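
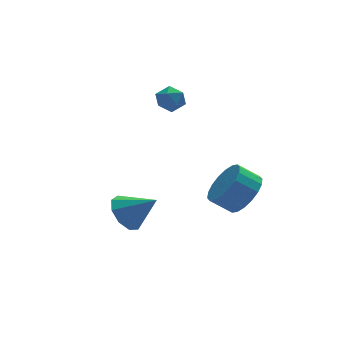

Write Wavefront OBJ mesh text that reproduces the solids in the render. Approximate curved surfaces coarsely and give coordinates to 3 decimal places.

v -2.549 -0.039 -2.488
v -2.189 -0.534 -3.24
v -1.451 -0.721 -1.512
v -1.877 0.049 -3.182
v -1.88 0.591 -2.8
v -2.196 0.839 -2.271
v -2.677 0.676 -1.844
v -3.098 0.178 -1.719
v -3.262 -0.42 -1.953
v -3.093 -0.841 -2.437
v -2.668 -0.886 -2.946
v -0.209 2.983 1.877
v 0.176 3.406 2.324
v 0.324 2.034 2.316
v 0.709 2.457 2.763
v -0.006 2.379 2.862
v -0.335 2.965 2.591
v 0.835 2.475 2.049
v 0.506 3.061 1.778
v 0.821 3.092 2.43
v 0.301 3.032 2.933
v 0.199 2.408 1.707
v -0.321 2.348 2.21
v 1.766 -2.398 -0.801
v 2.408 -2.506 0.048
v 1.557 -2.211 0.73
v 0.914 -2.102 -0.119
v 2.469 -2.05 -0.074
v 1.618 -1.754 0.608
v 2.391 -1.662 -0.339
v 1.54 -1.367 0.343
v 2.189 -1.42 -0.696
v 1.337 -1.125 -0.014
v 1.903 -1.372 -1.074
v 1.052 -1.077 -0.392
v 1.59 -1.527 -1.398
v 0.738 -1.232 -0.716
v 1.311 -1.854 -1.603
v 0.46 -1.559 -0.921
v 1.123 -2.289 -1.65
v 0.272 -1.994 -0.968
v 1.062 -2.746 -1.528
v 0.211 -2.45 -0.846
v 1.14 -3.133 -1.263
v 0.289 -2.838 -0.581
v 1.343 -3.375 -0.906
v 0.491 -3.08 -0.224
v 1.628 -3.423 -0.528
v 0.777 -3.128 0.154
v 1.942 -3.268 -0.204
v 1.09 -2.973 0.478
v 2.22 -2.941 0.001
v 1.369 -2.646 0.683
f 2 1 4
f 2 4 3
f 4 1 5
f 4 5 3
f 5 1 6
f 5 6 3
f 6 1 7
f 6 7 3
f 7 1 8
f 7 8 3
f 8 1 9
f 8 9 3
f 9 1 10
f 9 10 3
f 10 1 11
f 10 11 3
f 11 1 2
f 11 2 3
f 12 23 17
f 12 17 13
f 12 13 19
f 12 19 22
f 12 22 23
f 13 17 21
f 17 23 16
f 23 22 14
f 22 19 18
f 19 13 20
f 15 21 16
f 15 16 14
f 15 14 18
f 15 18 20
f 15 20 21
f 16 21 17
f 14 16 23
f 18 14 22
f 20 18 19
f 21 20 13
f 25 24 28
f 25 28 26
f 26 28 29
f 26 29 27
f 28 24 30
f 28 30 29
f 29 30 31
f 29 31 27
f 30 24 32
f 30 32 31
f 31 32 33
f 31 33 27
f 32 24 34
f 32 34 33
f 33 34 35
f 33 35 27
f 34 24 36
f 34 36 35
f 35 36 37
f 35 37 27
f 36 24 38
f 36 38 37
f 37 38 39
f 37 39 27
f 38 24 40
f 38 40 39
f 39 40 41
f 39 41 27
f 40 24 42
f 40 42 41
f 41 42 43
f 41 43 27
f 42 24 44
f 42 44 43
f 43 44 45
f 43 45 27
f 44 24 46
f 44 46 45
f 45 46 47
f 45 47 27
f 46 24 48
f 46 48 47
f 47 48 49
f 47 49 27
f 48 24 50
f 48 50 49
f 49 50 51
f 49 51 27
f 50 24 52
f 50 52 51
f 51 52 53
f 51 53 27
f 52 24 25
f 52 25 53
f 53 25 26
f 53 26 27



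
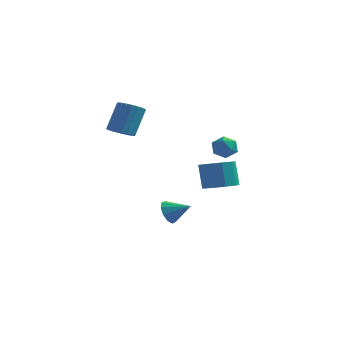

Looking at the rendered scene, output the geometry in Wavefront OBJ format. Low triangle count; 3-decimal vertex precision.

v -1.06 -2.051 -3.754
v -0.693 -2.444 -4.463
v 0.28 -1.969 -3.106
v -0.685 -1.901 -4.547
v -0.821 -1.414 -4.328
v -1.048 -1.171 -3.89
v -1.279 -1.264 -3.4
v -1.427 -1.658 -3.045
v -1.434 -2.201 -2.96
v -1.299 -2.687 -3.179
v -1.072 -2.93 -3.618
v -0.84 -2.837 -4.108
v -3.421 -3.553 2.847
v -2.774 -4.104 3.034
v -2.472 -3.137 4.839
v -3.119 -2.587 4.653
v -2.599 -3.838 2.862
v -2.297 -2.871 4.667
v -2.566 -3.522 2.688
v -2.264 -2.556 4.493
v -2.682 -3.212 2.541
v -2.379 -2.246 4.346
v -2.925 -2.961 2.447
v -2.622 -1.995 4.253
v -3.253 -2.813 2.423
v -2.951 -1.846 4.228
v -3.611 -2.792 2.472
v -3.309 -1.825 4.277
v -3.936 -2.903 2.585
v -3.634 -1.936 4.391
v -4.172 -3.126 2.744
v -3.87 -2.16 4.55
v -4.278 -3.424 2.921
v -3.976 -2.457 4.727
v -4.236 -3.743 3.085
v -3.934 -2.777 4.891
v -4.053 -4.03 3.208
v -3.751 -3.064 5.014
v -3.761 -4.234 3.269
v -3.458 -3.268 5.074
v -3.41 -4.321 3.256
v -3.107 -3.354 5.062
v -3.061 -4.275 3.173
v -2.758 -3.308 4.979
v 2.799 -3.56 3.231
v 3.206 -3.156 2.616
v 2.754 -4.684 2.464
v 3.161 -4.28 1.849
v 3.561 -4.469 2.564
v 3.589 -3.775 3.038
v 2.371 -4.065 2.042
v 2.399 -3.371 2.516
v 2.941 -3.468 1.881
v 3.677 -3.718 2.203
v 2.283 -4.122 2.877
v 3.019 -4.372 3.199
v 2.269 -2.485 -1.102
v 3.287 -2.719 -0.791
v 2.889 -2.269 0.852
v 1.871 -2.035 0.542
v 3.242 -2.004 -0.998
v 2.844 -1.554 0.646
v 2.741 -1.514 -1.253
v 2.343 -1.064 0.39
v 2.019 -1.479 -1.438
v 1.622 -1.029 0.206
v 1.415 -1.914 -1.465
v 1.017 -1.464 0.179
v 1.21 -2.616 -1.322
v 0.812 -2.166 0.321
v 1.5 -3.257 -1.077
v 1.102 -2.807 0.567
v 2.151 -3.537 -0.842
v 1.753 -3.087 0.801
v 2.856 -3.324 -0.73
v 2.458 -2.874 0.914
f 2 1 4
f 2 4 3
f 4 1 5
f 4 5 3
f 5 1 6
f 5 6 3
f 6 1 7
f 6 7 3
f 7 1 8
f 7 8 3
f 8 1 9
f 8 9 3
f 9 1 10
f 9 10 3
f 10 1 11
f 10 11 3
f 11 1 12
f 11 12 3
f 12 1 2
f 12 2 3
f 14 13 17
f 14 17 15
f 15 17 18
f 15 18 16
f 17 13 19
f 17 19 18
f 18 19 20
f 18 20 16
f 19 13 21
f 19 21 20
f 20 21 22
f 20 22 16
f 21 13 23
f 21 23 22
f 22 23 24
f 22 24 16
f 23 13 25
f 23 25 24
f 24 25 26
f 24 26 16
f 25 13 27
f 25 27 26
f 26 27 28
f 26 28 16
f 27 13 29
f 27 29 28
f 28 29 30
f 28 30 16
f 29 13 31
f 29 31 30
f 30 31 32
f 30 32 16
f 31 13 33
f 31 33 32
f 32 33 34
f 32 34 16
f 33 13 35
f 33 35 34
f 34 35 36
f 34 36 16
f 35 13 37
f 35 37 36
f 36 37 38
f 36 38 16
f 37 13 39
f 37 39 38
f 38 39 40
f 38 40 16
f 39 13 41
f 39 41 40
f 40 41 42
f 40 42 16
f 41 13 43
f 41 43 42
f 42 43 44
f 42 44 16
f 43 13 14
f 43 14 44
f 44 14 15
f 44 15 16
f 45 56 50
f 45 50 46
f 45 46 52
f 45 52 55
f 45 55 56
f 46 50 54
f 50 56 49
f 56 55 47
f 55 52 51
f 52 46 53
f 48 54 49
f 48 49 47
f 48 47 51
f 48 51 53
f 48 53 54
f 49 54 50
f 47 49 56
f 51 47 55
f 53 51 52
f 54 53 46
f 58 57 61
f 58 61 59
f 59 61 62
f 59 62 60
f 61 57 63
f 61 63 62
f 62 63 64
f 62 64 60
f 63 57 65
f 63 65 64
f 64 65 66
f 64 66 60
f 65 57 67
f 65 67 66
f 66 67 68
f 66 68 60
f 67 57 69
f 67 69 68
f 68 69 70
f 68 70 60
f 69 57 71
f 69 71 70
f 70 71 72
f 70 72 60
f 71 57 73
f 71 73 72
f 72 73 74
f 72 74 60
f 73 57 75
f 73 75 74
f 74 75 76
f 74 76 60
f 75 57 58
f 75 58 76
f 76 58 59
f 76 59 60



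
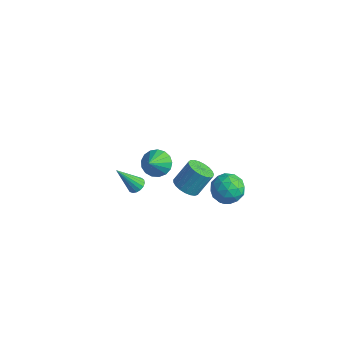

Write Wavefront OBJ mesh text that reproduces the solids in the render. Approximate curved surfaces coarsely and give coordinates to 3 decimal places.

v -0.513 -3.55 0.121
v -0.138 -3.894 0.09
v -1.127 -4.35 1.599
v -0.043 -3.715 0.226
v -0.055 -3.499 0.338
v -0.172 -3.294 0.401
v -0.368 -3.148 0.399
v -0.597 -3.094 0.333
v -0.806 -3.144 0.219
v -0.949 -3.287 0.082
v -0.992 -3.491 -0.046
v -0.925 -3.708 -0.136
v -0.764 -3.888 -0.167
v -0.545 -3.992 -0.132
v -0.319 -3.993 -0.039
v 3.27 -3.822 3.271
v 3.907 -4.166 3.365
v 4.167 -3.381 4.482
v 3.53 -3.038 4.389
v 3.986 -3.935 3.184
v 4.246 -3.151 4.301
v 3.941 -3.685 3.018
v 4.201 -2.9 4.136
v 3.78 -3.458 2.897
v 4.04 -2.673 4.014
v 3.53 -3.295 2.84
v 3.791 -2.51 3.957
v 3.236 -3.222 2.857
v 3.497 -2.437 3.975
v 2.948 -3.253 2.947
v 3.208 -2.469 4.064
v 2.715 -3.383 3.092
v 2.975 -2.598 4.209
v 2.578 -3.589 3.268
v 2.839 -2.804 4.386
v 2.561 -3.835 3.445
v 2.821 -3.05 4.563
v 2.666 -4.079 3.592
v 2.927 -3.294 4.709
v 2.876 -4.278 3.684
v 3.136 -3.493 4.801
v 3.154 -4.399 3.704
v 3.414 -3.614 4.821
v 3.452 -4.42 3.649
v 3.712 -3.635 4.766
v 3.718 -4.338 3.529
v 3.978 -3.553 4.646
v 1.319 1.081 -3.008
v 1.676 1.562 -3.123
v 1.901 0.999 -1.552
v 1.45 1.677 -3.026
v 1.197 1.673 -2.926
v 0.969 1.552 -2.842
v 0.811 1.338 -2.79
v 0.753 1.073 -2.782
v 0.807 0.81 -2.819
v 0.963 0.6 -2.893
v 1.189 0.486 -2.99
v 1.441 0.489 -3.09
v 1.669 0.61 -3.174
v 1.828 0.824 -3.226
v 1.886 1.089 -3.234
v 1.832 1.353 -3.197
v -3.144 0.437 -3.148
v -2.491 0.973 -2.99
v -2.496 -0.777 -1.712
v -2.79 1.107 -2.742
v -3.171 1.088 -2.586
v -3.546 0.919 -2.56
v -3.828 0.64 -2.668
v -3.954 0.315 -2.886
v -3.895 0.017 -3.165
v -3.663 -0.184 -3.439
v -3.313 -0.243 -3.647
v -2.924 -0.146 -3.741
v -2.586 0.085 -3.699
v -2.375 0.396 -3.531
v -2.341 0.717 -3.275
v 1.736 1.061 -1.287
v 2.495 1.082 -0.687
v 1.925 -0.482 -1.473
v 2.684 -0.461 -0.873
v 1.792 -0.308 -0.531
v 1.675 0.645 -0.416
v 2.745 -0.045 -1.744
v 2.628 0.908 -1.629
v 3.118 0.398 -0.97
v 2.529 0.235 -0.22
v 1.891 0.365 -1.94
v 1.302 0.202 -1.19
v 2.099 1.207 -0.971
v 2.321 -0.607 -1.189
v 1.797 -0.517 -0.988
v 2.243 -0.505 -0.635
v 1.617 0.95 -0.811
v 2.063 0.962 -0.459
v 1.65 0.146 -0.367
v 2.357 -0.362 -1.701
v 2.803 -0.35 -1.349
v 2.177 1.105 -1.525
v 2.623 1.117 -1.172
v 2.77 0.454 -1.793
v 2.911 0.817 -0.784
v 3.022 -0.09 -0.893
v 3.058 0.155 -1.406
v 2.99 0.715 -1.338
v 2.565 0.721 -0.343
v 2.676 -0.185 -0.453
v 2.152 -0.095 -0.251
v 2.083 0.465 -0.184
v 2.931 0.319 -0.509
v 1.744 0.785 -1.707
v 1.855 -0.121 -1.817
v 2.337 0.135 -1.976
v 2.268 0.695 -1.909
v 1.398 0.69 -1.267
v 1.509 -0.217 -1.376
v 1.43 -0.115 -0.822
v 1.362 0.445 -0.754
v 1.489 0.281 -1.651
f 2 1 4
f 2 4 3
f 4 1 5
f 4 5 3
f 5 1 6
f 5 6 3
f 6 1 7
f 6 7 3
f 7 1 8
f 7 8 3
f 8 1 9
f 8 9 3
f 9 1 10
f 9 10 3
f 10 1 11
f 10 11 3
f 11 1 12
f 11 12 3
f 12 1 13
f 12 13 3
f 13 1 14
f 13 14 3
f 14 1 15
f 14 15 3
f 15 1 2
f 15 2 3
f 17 16 20
f 17 20 18
f 18 20 21
f 18 21 19
f 20 16 22
f 20 22 21
f 21 22 23
f 21 23 19
f 22 16 24
f 22 24 23
f 23 24 25
f 23 25 19
f 24 16 26
f 24 26 25
f 25 26 27
f 25 27 19
f 26 16 28
f 26 28 27
f 27 28 29
f 27 29 19
f 28 16 30
f 28 30 29
f 29 30 31
f 29 31 19
f 30 16 32
f 30 32 31
f 31 32 33
f 31 33 19
f 32 16 34
f 32 34 33
f 33 34 35
f 33 35 19
f 34 16 36
f 34 36 35
f 35 36 37
f 35 37 19
f 36 16 38
f 36 38 37
f 37 38 39
f 37 39 19
f 38 16 40
f 38 40 39
f 39 40 41
f 39 41 19
f 40 16 42
f 40 42 41
f 41 42 43
f 41 43 19
f 42 16 44
f 42 44 43
f 43 44 45
f 43 45 19
f 44 16 46
f 44 46 45
f 45 46 47
f 45 47 19
f 46 16 17
f 46 17 47
f 47 17 18
f 47 18 19
f 49 48 51
f 49 51 50
f 51 48 52
f 51 52 50
f 52 48 53
f 52 53 50
f 53 48 54
f 53 54 50
f 54 48 55
f 54 55 50
f 55 48 56
f 55 56 50
f 56 48 57
f 56 57 50
f 57 48 58
f 57 58 50
f 58 48 59
f 58 59 50
f 59 48 60
f 59 60 50
f 60 48 61
f 60 61 50
f 61 48 62
f 61 62 50
f 62 48 63
f 62 63 50
f 63 48 49
f 63 49 50
f 65 64 67
f 65 67 66
f 67 64 68
f 67 68 66
f 68 64 69
f 68 69 66
f 69 64 70
f 69 70 66
f 70 64 71
f 70 71 66
f 71 64 72
f 71 72 66
f 72 64 73
f 72 73 66
f 73 64 74
f 73 74 66
f 74 64 75
f 74 75 66
f 75 64 76
f 75 76 66
f 76 64 77
f 76 77 66
f 77 64 78
f 77 78 66
f 78 64 65
f 78 65 66
f 79 116 95
f 116 90 119
f 95 119 84
f 116 119 95
f 79 95 91
f 95 84 96
f 91 96 80
f 95 96 91
f 79 91 100
f 91 80 101
f 100 101 86
f 91 101 100
f 79 100 112
f 100 86 115
f 112 115 89
f 100 115 112
f 79 112 116
f 112 89 120
f 116 120 90
f 112 120 116
f 80 96 107
f 96 84 110
f 107 110 88
f 96 110 107
f 84 119 97
f 119 90 118
f 97 118 83
f 119 118 97
f 90 120 117
f 120 89 113
f 117 113 81
f 120 113 117
f 89 115 114
f 115 86 102
f 114 102 85
f 115 102 114
f 86 101 106
f 101 80 103
f 106 103 87
f 101 103 106
f 82 108 94
f 108 88 109
f 94 109 83
f 108 109 94
f 82 94 92
f 94 83 93
f 92 93 81
f 94 93 92
f 82 92 99
f 92 81 98
f 99 98 85
f 92 98 99
f 82 99 104
f 99 85 105
f 104 105 87
f 99 105 104
f 82 104 108
f 104 87 111
f 108 111 88
f 104 111 108
f 83 109 97
f 109 88 110
f 97 110 84
f 109 110 97
f 81 93 117
f 93 83 118
f 117 118 90
f 93 118 117
f 85 98 114
f 98 81 113
f 114 113 89
f 98 113 114
f 87 105 106
f 105 85 102
f 106 102 86
f 105 102 106
f 88 111 107
f 111 87 103
f 107 103 80
f 111 103 107



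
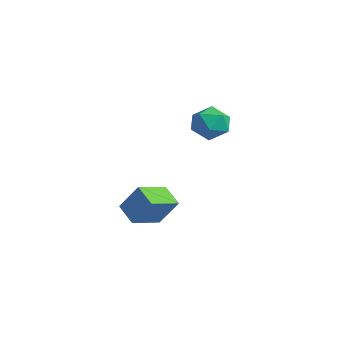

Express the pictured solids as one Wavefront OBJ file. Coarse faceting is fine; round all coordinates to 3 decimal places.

v 3.159 2.709 2.474
v 3.827 2.801 1.766
v 4.033 1.579 3.154
v 4.701 1.671 2.446
v 4.577 2.389 3.097
v 4.037 3.088 2.677
v 3.823 1.292 2.243
v 3.283 1.991 1.823
v 4.238 1.925 1.623
v 4.704 2.603 2.152
v 3.156 1.777 2.768
v 3.622 2.455 3.297
v 2.379 -0.766 -3.413
v 1.314 -0.801 -2.819
v 2.067 0.774 -3.881
v 1.002 0.74 -3.287
v 3.098 -0.22 -2.093
v 2.033 -0.254 -1.499
v 2.786 1.321 -2.561
v 1.721 1.286 -1.967
f 1 12 6
f 1 6 2
f 1 2 8
f 1 8 11
f 1 11 12
f 2 6 10
f 6 12 5
f 12 11 3
f 11 8 7
f 8 2 9
f 4 10 5
f 4 5 3
f 4 3 7
f 4 7 9
f 4 9 10
f 5 10 6
f 3 5 12
f 7 3 11
f 9 7 8
f 10 9 2
f 14 16 13
f 17 14 13
f 13 16 15
f 15 17 13
f 14 20 16
f 18 14 17
f 18 20 14
f 16 20 15
f 19 17 15
f 15 20 19
f 19 18 17
f 20 18 19



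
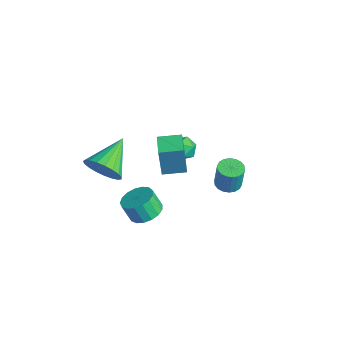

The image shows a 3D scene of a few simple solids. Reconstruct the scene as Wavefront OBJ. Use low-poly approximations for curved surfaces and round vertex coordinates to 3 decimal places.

v -0.561 -4.255 0.368
v -0.014 -4.368 1.268
v -1.579 -2.625 1.192
v 0.243 -4.092 1.039
v 0.36 -3.844 0.694
v 0.318 -3.667 0.293
v 0.124 -3.592 -0.096
v -0.189 -3.631 -0.404
v -0.565 -3.778 -0.579
v -0.942 -4.008 -0.59
v -1.252 -4.28 -0.435
v -1.443 -4.547 -0.142
v -1.482 -4.765 0.24
v -1.361 -4.893 0.644
v -1.102 -4.912 1
v -0.749 -4.817 1.247
v -0.364 -4.624 1.342
v 1.666 -3.058 -1.57
v 2.112 -3.8 -1.655
v 1.759 -4.125 -0.654
v 1.314 -3.382 -0.57
v 2.383 -3.541 -1.475
v 2.03 -3.866 -0.474
v 2.491 -3.171 -1.317
v 2.138 -3.496 -0.316
v 2.41 -2.775 -1.217
v 2.057 -3.1 -0.216
v 2.158 -2.444 -1.198
v 1.805 -2.769 -0.197
v 1.794 -2.253 -1.264
v 1.441 -2.578 -0.263
v 1.401 -2.247 -1.401
v 1.048 -2.572 -0.4
v 1.068 -2.426 -1.576
v 0.715 -2.751 -0.575
v 0.873 -2.75 -1.75
v 0.52 -3.075 -0.749
v 0.859 -3.144 -1.883
v 0.506 -3.469 -0.882
v 1.031 -3.519 -1.944
v 0.678 -3.844 -0.943
v 1.348 -3.788 -1.92
v 0.995 -4.113 -0.919
v 1.738 -3.889 -1.815
v 1.385 -4.214 -0.814
v 0.307 0.389 0.944
v 0.765 -0.006 1.362
v -0.205 -0.614 0.558
v 0.253 -1.009 0.976
v -0.267 -0.595 1.291
v 0.049 0.025 1.529
v 0.511 -0.645 0.391
v 0.827 -0.025 0.629
v 0.891 -0.645 1.02
v 0.411 -0.614 1.577
v 0.149 -0.006 0.343
v -0.331 0.025 0.9
v 1.188 -2.023 1.822
v 1.179 -2.197 3.634
v 1.672 -0.952 1.927
v 1.664 -1.126 3.738
v 2.236 -2.494 1.782
v 2.228 -2.668 3.593
v 2.721 -1.423 1.886
v 2.712 -1.597 3.698
v -0.09 2.45 -3.72
v 0.321 3.013 -3.789
v 0.481 3.072 -2.349
v 0.07 2.51 -2.28
v 0.036 3.137 -3.763
v 0.197 3.197 -2.323
v -0.273 3.126 -3.728
v -0.113 3.186 -2.288
v -0.546 2.98 -3.691
v -0.386 3.04 -2.251
v -0.729 2.73 -3.66
v -0.569 2.79 -2.221
v -0.785 2.424 -3.641
v -0.625 2.484 -2.202
v -0.704 2.124 -3.638
v -0.544 2.183 -2.198
v -0.501 1.888 -3.651
v -0.341 1.947 -2.211
v -0.217 1.763 -3.677
v -0.056 1.823 -2.237
v 0.093 1.774 -3.712
v 0.253 1.834 -2.272
v 0.366 1.92 -3.749
v 0.526 1.98 -2.309
v 0.549 2.17 -3.779
v 0.709 2.23 -2.34
v 0.605 2.476 -3.798
v 0.765 2.536 -2.359
v 0.524 2.777 -3.802
v 0.684 2.836 -2.362
f 2 1 4
f 2 4 3
f 4 1 5
f 4 5 3
f 5 1 6
f 5 6 3
f 6 1 7
f 6 7 3
f 7 1 8
f 7 8 3
f 8 1 9
f 8 9 3
f 9 1 10
f 9 10 3
f 10 1 11
f 10 11 3
f 11 1 12
f 11 12 3
f 12 1 13
f 12 13 3
f 13 1 14
f 13 14 3
f 14 1 15
f 14 15 3
f 15 1 16
f 15 16 3
f 16 1 17
f 16 17 3
f 17 1 2
f 17 2 3
f 19 18 22
f 19 22 20
f 20 22 23
f 20 23 21
f 22 18 24
f 22 24 23
f 23 24 25
f 23 25 21
f 24 18 26
f 24 26 25
f 25 26 27
f 25 27 21
f 26 18 28
f 26 28 27
f 27 28 29
f 27 29 21
f 28 18 30
f 28 30 29
f 29 30 31
f 29 31 21
f 30 18 32
f 30 32 31
f 31 32 33
f 31 33 21
f 32 18 34
f 32 34 33
f 33 34 35
f 33 35 21
f 34 18 36
f 34 36 35
f 35 36 37
f 35 37 21
f 36 18 38
f 36 38 37
f 37 38 39
f 37 39 21
f 38 18 40
f 38 40 39
f 39 40 41
f 39 41 21
f 40 18 42
f 40 42 41
f 41 42 43
f 41 43 21
f 42 18 44
f 42 44 43
f 43 44 45
f 43 45 21
f 44 18 19
f 44 19 45
f 45 19 20
f 45 20 21
f 46 57 51
f 46 51 47
f 46 47 53
f 46 53 56
f 46 56 57
f 47 51 55
f 51 57 50
f 57 56 48
f 56 53 52
f 53 47 54
f 49 55 50
f 49 50 48
f 49 48 52
f 49 52 54
f 49 54 55
f 50 55 51
f 48 50 57
f 52 48 56
f 54 52 53
f 55 54 47
f 59 61 58
f 62 59 58
f 58 61 60
f 60 62 58
f 59 65 61
f 63 59 62
f 63 65 59
f 61 65 60
f 64 62 60
f 60 65 64
f 64 63 62
f 65 63 64
f 67 66 70
f 67 70 68
f 68 70 71
f 68 71 69
f 70 66 72
f 70 72 71
f 71 72 73
f 71 73 69
f 72 66 74
f 72 74 73
f 73 74 75
f 73 75 69
f 74 66 76
f 74 76 75
f 75 76 77
f 75 77 69
f 76 66 78
f 76 78 77
f 77 78 79
f 77 79 69
f 78 66 80
f 78 80 79
f 79 80 81
f 79 81 69
f 80 66 82
f 80 82 81
f 81 82 83
f 81 83 69
f 82 66 84
f 82 84 83
f 83 84 85
f 83 85 69
f 84 66 86
f 84 86 85
f 85 86 87
f 85 87 69
f 86 66 88
f 86 88 87
f 87 88 89
f 87 89 69
f 88 66 90
f 88 90 89
f 89 90 91
f 89 91 69
f 90 66 92
f 90 92 91
f 91 92 93
f 91 93 69
f 92 66 94
f 92 94 93
f 93 94 95
f 93 95 69
f 94 66 67
f 94 67 95
f 95 67 68
f 95 68 69



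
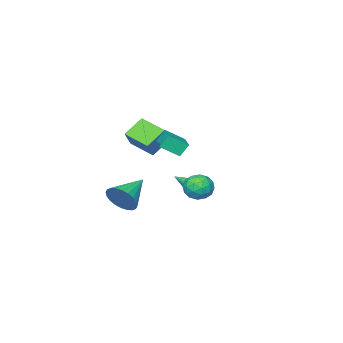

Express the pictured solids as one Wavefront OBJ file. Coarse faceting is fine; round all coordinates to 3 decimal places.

v 2.06 2.863 0.691
v 2.673 3.195 0.201
v 3.007 2.485 1.619
v 3.62 2.817 1.129
v 3.06 3.329 1.517
v 2.476 3.563 0.943
v 3.204 2.117 0.877
v 2.62 2.351 0.303
v 3.38 2.734 0.316
v 3.291 3.483 0.711
v 2.389 2.197 1.109
v 2.3 2.946 1.504
v 2.284 3.062 0.365
v 3.396 2.618 1.455
v 3.068 2.919 1.683
v 3.428 3.114 1.395
v 2.168 3.278 0.801
v 2.528 3.473 0.513
v 2.755 3.552 1.286
v 3.152 2.207 1.307
v 3.512 2.402 1.019
v 2.252 2.566 0.425
v 2.612 2.761 0.137
v 2.925 2.128 0.534
v 3.059 2.986 0.144
v 3.616 2.764 0.689
v 3.372 2.353 0.541
v 3.028 2.49 0.204
v 3.007 3.426 0.377
v 3.563 3.204 0.922
v 3.235 3.505 1.15
v 2.891 3.643 0.813
v 3.423 3.155 0.444
v 2.117 2.476 0.898
v 2.673 2.254 1.443
v 2.789 2.037 1.007
v 2.445 2.175 0.67
v 2.064 2.916 1.131
v 2.621 2.694 1.676
v 2.652 3.19 1.616
v 2.308 3.327 1.279
v 2.257 2.525 1.376
v 3.615 -2.119 -1.281
v 3.919 -1.723 -0.427
v 1.805 -2.461 -0.479
v 3.78 -1.412 -0.608
v 3.616 -1.208 -0.893
v 3.451 -1.144 -1.236
v 3.311 -1.227 -1.587
v 3.218 -1.447 -1.89
v 3.185 -1.769 -2.102
v 3.218 -2.144 -2.188
v 3.311 -2.515 -2.136
v 3.451 -2.826 -1.954
v 3.615 -3.029 -1.67
v 3.78 -3.094 -1.327
v 3.919 -3.01 -0.976
v 4.012 -2.791 -0.673
v 4.045 -2.469 -0.461
v 4.013 -2.094 -0.375
v -1.446 -1.788 -1.815
v -1.15 -2.036 -2.325
v -0.454 -2.472 -0.905
v -0.999 -1.746 -2.271
v -0.968 -1.467 -2.095
v -1.065 -1.274 -1.844
v -1.264 -1.219 -1.585
v -1.512 -1.316 -1.388
v -1.742 -1.539 -1.305
v -1.893 -1.829 -1.359
v -1.924 -2.108 -1.535
v -1.827 -2.301 -1.786
v -1.628 -2.357 -2.045
v -1.38 -2.26 -2.242
v -0.777 -4.967 1.913
v 0.136 -4.392 3.01
v -1.066 -3.488 1.377
v -0.152 -2.912 2.475
v 0.352 -5.068 1.025
v 1.266 -4.492 2.123
v 0.064 -3.588 0.49
v 0.977 -3.013 1.587
v 1.489 -0.261 2.207
v 1.043 -0.062 2.927
v 2.492 1.103 2.45
v 2.046 1.302 3.17
v 2.254 -0.942 2.87
v 1.808 -0.743 3.59
v 3.257 0.422 3.113
v 2.811 0.621 3.833
f 1 38 17
f 38 12 41
f 17 41 6
f 38 41 17
f 1 17 13
f 17 6 18
f 13 18 2
f 17 18 13
f 1 13 22
f 13 2 23
f 22 23 8
f 13 23 22
f 1 22 34
f 22 8 37
f 34 37 11
f 22 37 34
f 1 34 38
f 34 11 42
f 38 42 12
f 34 42 38
f 2 18 29
f 18 6 32
f 29 32 10
f 18 32 29
f 6 41 19
f 41 12 40
f 19 40 5
f 41 40 19
f 12 42 39
f 42 11 35
f 39 35 3
f 42 35 39
f 11 37 36
f 37 8 24
f 36 24 7
f 37 24 36
f 8 23 28
f 23 2 25
f 28 25 9
f 23 25 28
f 4 30 16
f 30 10 31
f 16 31 5
f 30 31 16
f 4 16 14
f 16 5 15
f 14 15 3
f 16 15 14
f 4 14 21
f 14 3 20
f 21 20 7
f 14 20 21
f 4 21 26
f 21 7 27
f 26 27 9
f 21 27 26
f 4 26 30
f 26 9 33
f 30 33 10
f 26 33 30
f 5 31 19
f 31 10 32
f 19 32 6
f 31 32 19
f 3 15 39
f 15 5 40
f 39 40 12
f 15 40 39
f 7 20 36
f 20 3 35
f 36 35 11
f 20 35 36
f 9 27 28
f 27 7 24
f 28 24 8
f 27 24 28
f 10 33 29
f 33 9 25
f 29 25 2
f 33 25 29
f 44 43 46
f 44 46 45
f 46 43 47
f 46 47 45
f 47 43 48
f 47 48 45
f 48 43 49
f 48 49 45
f 49 43 50
f 49 50 45
f 50 43 51
f 50 51 45
f 51 43 52
f 51 52 45
f 52 43 53
f 52 53 45
f 53 43 54
f 53 54 45
f 54 43 55
f 54 55 45
f 55 43 56
f 55 56 45
f 56 43 57
f 56 57 45
f 57 43 58
f 57 58 45
f 58 43 59
f 58 59 45
f 59 43 60
f 59 60 45
f 60 43 44
f 60 44 45
f 62 61 64
f 62 64 63
f 64 61 65
f 64 65 63
f 65 61 66
f 65 66 63
f 66 61 67
f 66 67 63
f 67 61 68
f 67 68 63
f 68 61 69
f 68 69 63
f 69 61 70
f 69 70 63
f 70 61 71
f 70 71 63
f 71 61 72
f 71 72 63
f 72 61 73
f 72 73 63
f 73 61 74
f 73 74 63
f 74 61 62
f 74 62 63
f 76 78 75
f 79 76 75
f 75 78 77
f 77 79 75
f 76 82 78
f 80 76 79
f 80 82 76
f 78 82 77
f 81 79 77
f 77 82 81
f 81 80 79
f 82 80 81
f 84 86 83
f 87 84 83
f 83 86 85
f 85 87 83
f 84 90 86
f 88 84 87
f 88 90 84
f 86 90 85
f 89 87 85
f 85 90 89
f 89 88 87
f 90 88 89



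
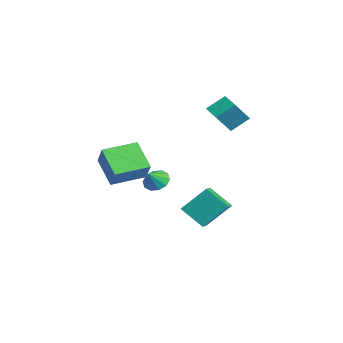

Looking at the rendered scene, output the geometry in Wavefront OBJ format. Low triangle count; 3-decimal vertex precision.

v 3.629 -3.604 0.912
v 2.314 -4.174 2.278
v 3.087 -1.649 1.205
v 1.771 -2.219 2.571
v 4.769 -3.461 2.069
v 3.453 -4.031 3.435
v 4.226 -1.506 2.362
v 2.911 -2.076 3.728
v -3.873 -0.313 -1.661
v -3.179 -0.226 -2.162
v -3.227 -0.847 -0.859
v -3.211 0.203 -1.85
v -3.497 0.435 -1.466
v -3.926 0.381 -1.157
v -4.334 0.062 -1.04
v -4.567 -0.4 -1.161
v -4.534 -0.829 -1.473
v -4.249 -1.061 -1.856
v -3.82 -1.007 -2.166
v -3.411 -0.688 -2.282
v -0.116 0.868 -2.44
v -0.002 2.285 -0.936
v 0.657 2.005 -3.57
v 0.771 3.422 -2.066
v 0.729 0.538 -2.194
v 0.843 1.955 -0.69
v 1.502 1.675 -3.324
v 1.616 3.092 -1.82
v -3.396 3.388 3.009
v -3.517 4.493 3.892
v -2.192 3.784 2.678
v -2.313 4.889 3.562
v -2.727 2.431 4.298
v -2.848 3.536 5.182
v -1.523 2.827 3.968
v -1.644 3.932 4.851
f 2 4 1
f 5 2 1
f 1 4 3
f 3 5 1
f 2 8 4
f 6 2 5
f 6 8 2
f 4 8 3
f 7 5 3
f 3 8 7
f 7 6 5
f 8 6 7
f 10 9 12
f 10 12 11
f 12 9 13
f 12 13 11
f 13 9 14
f 13 14 11
f 14 9 15
f 14 15 11
f 15 9 16
f 15 16 11
f 16 9 17
f 16 17 11
f 17 9 18
f 17 18 11
f 18 9 19
f 18 19 11
f 19 9 20
f 19 20 11
f 20 9 10
f 20 10 11
f 22 24 21
f 25 22 21
f 21 24 23
f 23 25 21
f 22 28 24
f 26 22 25
f 26 28 22
f 24 28 23
f 27 25 23
f 23 28 27
f 27 26 25
f 28 26 27
f 30 32 29
f 33 30 29
f 29 32 31
f 31 33 29
f 30 36 32
f 34 30 33
f 34 36 30
f 32 36 31
f 35 33 31
f 31 36 35
f 35 34 33
f 36 34 35



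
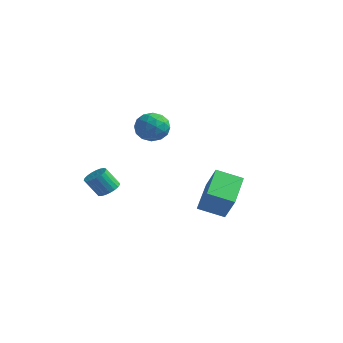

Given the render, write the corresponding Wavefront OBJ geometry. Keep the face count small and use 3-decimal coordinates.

v 4.006 -2.002 -0.699
v 2.836 -2.8 -0.147
v 3.175 -0.191 0.161
v 2.006 -0.989 0.713
v 4.834 -2.271 0.667
v 3.665 -3.069 1.219
v 4.004 -0.46 1.527
v 2.834 -1.258 2.079
v -2.614 -3.289 -0.095
v -1.992 -3.265 0.225
v -2.523 -3.727 1.294
v -3.146 -3.751 0.975
v -2.101 -3.002 0.285
v -2.632 -3.464 1.354
v -2.298 -2.788 0.279
v -2.83 -3.25 1.348
v -2.55 -2.661 0.208
v -3.082 -3.123 1.277
v -2.814 -2.643 0.086
v -3.345 -3.105 1.155
v -3.043 -2.736 -0.068
v -3.574 -3.198 1.001
v -3.197 -2.925 -0.227
v -3.729 -3.387 0.842
v -3.251 -3.177 -0.362
v -3.782 -3.638 0.707
v -3.195 -3.448 -0.452
v -3.726 -3.91 0.617
v -3.039 -3.692 -0.479
v -3.57 -4.154 0.59
v -2.809 -3.866 -0.44
v -3.34 -4.328 0.629
v -2.545 -3.94 -0.341
v -3.076 -4.402 0.728
v -2.294 -3.902 -0.2
v -2.825 -4.364 0.869
v -2.098 -3.758 -0.04
v -2.629 -4.22 1.029
v -1.991 -3.533 0.11
v -2.522 -3.995 1.179
v -2.447 0.9 4.075
v -1.698 0.602 3.434
v -3.522 -0.102 3.286
v -2.773 -0.4 2.645
v -2.744 -0.681 3.636
v -2.08 -0.061 4.123
v -3.14 0.561 2.597
v -2.476 1.181 3.084
v -2.126 0.392 2.52
v -1.882 -0.375 3.162
v -3.338 0.875 3.558
v -3.094 0.108 4.2
v -1.979 0.839 3.824
v -3.241 -0.339 2.896
v -3.225 -0.504 3.479
v -2.784 -0.679 3.102
v -2.203 0.449 4.229
v -1.763 0.274 3.852
v -2.378 -0.48 3.971
v -3.457 0.226 2.868
v -3.017 0.051 2.491
v -2.436 1.179 3.618
v -1.995 1.004 3.241
v -2.842 0.98 2.749
v -1.79 0.541 2.909
v -2.421 -0.048 2.446
v -2.637 0.517 2.417
v -2.247 0.881 2.704
v -1.646 0.089 3.287
v -2.277 -0.5 2.823
v -2.261 -0.665 3.406
v -1.871 -0.301 3.692
v -1.897 -0.034 2.75
v -2.943 1 3.897
v -3.574 0.411 3.433
v -3.349 0.801 3.028
v -2.959 1.165 3.314
v -2.799 0.548 4.274
v -3.43 -0.041 3.811
v -2.973 -0.381 4.016
v -2.583 -0.017 4.303
v -3.323 0.534 3.97
f 2 4 1
f 5 2 1
f 1 4 3
f 3 5 1
f 2 8 4
f 6 2 5
f 6 8 2
f 4 8 3
f 7 5 3
f 3 8 7
f 7 6 5
f 8 6 7
f 10 9 13
f 10 13 11
f 11 13 14
f 11 14 12
f 13 9 15
f 13 15 14
f 14 15 16
f 14 16 12
f 15 9 17
f 15 17 16
f 16 17 18
f 16 18 12
f 17 9 19
f 17 19 18
f 18 19 20
f 18 20 12
f 19 9 21
f 19 21 20
f 20 21 22
f 20 22 12
f 21 9 23
f 21 23 22
f 22 23 24
f 22 24 12
f 23 9 25
f 23 25 24
f 24 25 26
f 24 26 12
f 25 9 27
f 25 27 26
f 26 27 28
f 26 28 12
f 27 9 29
f 27 29 28
f 28 29 30
f 28 30 12
f 29 9 31
f 29 31 30
f 30 31 32
f 30 32 12
f 31 9 33
f 31 33 32
f 32 33 34
f 32 34 12
f 33 9 35
f 33 35 34
f 34 35 36
f 34 36 12
f 35 9 37
f 35 37 36
f 36 37 38
f 36 38 12
f 37 9 39
f 37 39 38
f 38 39 40
f 38 40 12
f 39 9 10
f 39 10 40
f 40 10 11
f 40 11 12
f 41 78 57
f 78 52 81
f 57 81 46
f 78 81 57
f 41 57 53
f 57 46 58
f 53 58 42
f 57 58 53
f 41 53 62
f 53 42 63
f 62 63 48
f 53 63 62
f 41 62 74
f 62 48 77
f 74 77 51
f 62 77 74
f 41 74 78
f 74 51 82
f 78 82 52
f 74 82 78
f 42 58 69
f 58 46 72
f 69 72 50
f 58 72 69
f 46 81 59
f 81 52 80
f 59 80 45
f 81 80 59
f 52 82 79
f 82 51 75
f 79 75 43
f 82 75 79
f 51 77 76
f 77 48 64
f 76 64 47
f 77 64 76
f 48 63 68
f 63 42 65
f 68 65 49
f 63 65 68
f 44 70 56
f 70 50 71
f 56 71 45
f 70 71 56
f 44 56 54
f 56 45 55
f 54 55 43
f 56 55 54
f 44 54 61
f 54 43 60
f 61 60 47
f 54 60 61
f 44 61 66
f 61 47 67
f 66 67 49
f 61 67 66
f 44 66 70
f 66 49 73
f 70 73 50
f 66 73 70
f 45 71 59
f 71 50 72
f 59 72 46
f 71 72 59
f 43 55 79
f 55 45 80
f 79 80 52
f 55 80 79
f 47 60 76
f 60 43 75
f 76 75 51
f 60 75 76
f 49 67 68
f 67 47 64
f 68 64 48
f 67 64 68
f 50 73 69
f 73 49 65
f 69 65 42
f 73 65 69



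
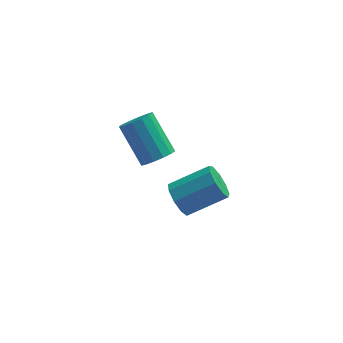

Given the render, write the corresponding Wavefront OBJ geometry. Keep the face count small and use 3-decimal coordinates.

v -0.602 -2.421 1.066
v 0.137 -2.379 1.442
v -0.679 -1.016 2.89
v -1.418 -1.059 2.514
v 0.143 -2.064 1.149
v -0.674 -0.701 2.598
v -0.051 -1.845 0.834
v -0.867 -0.482 2.283
v -0.392 -1.781 0.581
v -1.209 -0.418 2.03
v -0.79 -1.888 0.458
v -1.606 -0.525 1.907
v -1.137 -2.138 0.498
v -1.953 -0.775 1.947
v -1.341 -2.464 0.69
v -2.157 -1.101 2.138
v -1.346 -2.779 0.982
v -2.163 -1.416 2.431
v -1.153 -2.998 1.297
v -1.969 -1.635 2.746
v -0.811 -3.062 1.55
v -1.628 -1.699 2.999
v -0.414 -2.955 1.673
v -1.23 -1.592 3.122
v -0.067 -2.705 1.633
v -0.883 -1.342 3.082
v 0.381 -1.361 -3.43
v 0.815 -1.61 -4.202
v 2.673 -1.407 -3.223
v 2.239 -1.159 -2.45
v 0.74 -0.985 -4.189
v 2.598 -0.782 -3.209
v 0.497 -0.537 -3.82
v 2.355 -0.334 -2.841
v 0.2 -0.474 -3.269
v 2.058 -0.271 -2.29
v -0.013 -0.826 -2.793
v 1.845 -0.624 -1.814
v -0.041 -1.429 -2.615
v 1.817 -1.226 -1.636
v 0.128 -2 -2.818
v 1.986 -1.798 -1.839
v 0.416 -2.273 -3.307
v 2.274 -2.07 -2.328
v 0.687 -2.118 -3.854
v 2.545 -1.915 -2.874
f 2 1 5
f 2 5 3
f 3 5 6
f 3 6 4
f 5 1 7
f 5 7 6
f 6 7 8
f 6 8 4
f 7 1 9
f 7 9 8
f 8 9 10
f 8 10 4
f 9 1 11
f 9 11 10
f 10 11 12
f 10 12 4
f 11 1 13
f 11 13 12
f 12 13 14
f 12 14 4
f 13 1 15
f 13 15 14
f 14 15 16
f 14 16 4
f 15 1 17
f 15 17 16
f 16 17 18
f 16 18 4
f 17 1 19
f 17 19 18
f 18 19 20
f 18 20 4
f 19 1 21
f 19 21 20
f 20 21 22
f 20 22 4
f 21 1 23
f 21 23 22
f 22 23 24
f 22 24 4
f 23 1 25
f 23 25 24
f 24 25 26
f 24 26 4
f 25 1 2
f 25 2 26
f 26 2 3
f 26 3 4
f 28 27 31
f 28 31 29
f 29 31 32
f 29 32 30
f 31 27 33
f 31 33 32
f 32 33 34
f 32 34 30
f 33 27 35
f 33 35 34
f 34 35 36
f 34 36 30
f 35 27 37
f 35 37 36
f 36 37 38
f 36 38 30
f 37 27 39
f 37 39 38
f 38 39 40
f 38 40 30
f 39 27 41
f 39 41 40
f 40 41 42
f 40 42 30
f 41 27 43
f 41 43 42
f 42 43 44
f 42 44 30
f 43 27 45
f 43 45 44
f 44 45 46
f 44 46 30
f 45 27 28
f 45 28 46
f 46 28 29
f 46 29 30



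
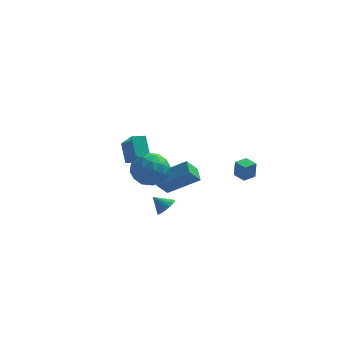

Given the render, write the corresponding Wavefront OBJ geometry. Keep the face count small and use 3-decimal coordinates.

v 1.885 -2.295 0.448
v 1.574 -1.499 0.838
v 0.128 -2.451 -0.635
v -0.183 -1.655 -0.245
v 2.363 -1.685 -0.415
v 2.052 -0.889 -0.025
v 0.606 -1.841 -1.498
v 0.295 -1.045 -1.108
v -0.922 -3.863 1.137
v -0.099 -3.37 0.529
v 0.339 -4.57 2.271
v 1.162 -4.077 1.663
v 0.453 -3.44 2.28
v -0.327 -3.003 1.58
v 0.567 -4.937 1.22
v -0.213 -4.5 0.52
v 0.821 -4.034 0.581
v 0.75 -3.109 1.236
v -0.51 -4.831 1.564
v -0.581 -3.906 2.219
v -0.622 -3.555 0.734
v 0.862 -4.385 2.066
v 0.445 -4.011 2.429
v 0.928 -3.721 2.072
v -0.755 -3.339 1.351
v -0.272 -3.049 0.994
v 0.053 -3.09 2.023
v 0.512 -4.891 1.806
v 0.995 -4.601 1.449
v -0.688 -4.219 0.728
v -0.205 -3.929 0.371
v 0.187 -4.85 0.777
v 0.403 -3.655 0.407
v 1.144 -4.07 1.073
v 0.794 -4.576 0.813
v 0.336 -4.319 0.401
v 0.362 -3.111 0.792
v 1.103 -3.526 1.458
v 0.686 -3.152 1.821
v 0.228 -2.895 1.409
v 0.902 -3.501 0.822
v -0.863 -4.414 1.342
v -0.122 -4.829 2.008
v 0.012 -5.045 1.391
v -0.446 -4.788 0.979
v -0.904 -3.87 1.727
v -0.163 -4.285 2.393
v -0.096 -3.621 2.399
v -0.554 -3.364 1.987
v -0.662 -4.439 1.978
v 4.009 2.791 -2.693
v 4.076 2.685 -1.61
v 3.362 3.334 -2.599
v 3.429 3.228 -1.517
v 4.551 3.432 -2.663
v 4.618 3.326 -1.581
v 3.904 3.975 -2.57
v 3.971 3.869 -1.487
v -2.55 2.039 -1.57
v -1.755 1.122 -0.467
v -2.983 2.925 -0.522
v -2.188 2.009 0.582
v -1.852 2.511 -1.682
v -1.057 1.595 -0.578
v -2.285 3.398 -0.633
v -1.49 2.481 0.47
v 0.653 -2.392 -2.299
v 1.07 -2.606 -1.82
v -0.093 -2.328 -1.621
v 1.104 -2.31 -1.81
v 1.049 -2.03 -1.897
v 0.916 -1.822 -2.064
v 0.73 -1.727 -2.278
v 0.529 -1.764 -2.495
v 0.353 -1.925 -2.674
v 0.236 -2.179 -2.778
v 0.202 -2.475 -2.787
v 0.257 -2.754 -2.7
v 0.391 -2.962 -2.533
v 0.576 -3.058 -2.32
v 0.777 -3.021 -2.103
v 0.953 -2.86 -1.924
f 2 4 1
f 5 2 1
f 1 4 3
f 3 5 1
f 2 8 4
f 6 2 5
f 6 8 2
f 4 8 3
f 7 5 3
f 3 8 7
f 7 6 5
f 8 6 7
f 9 46 25
f 46 20 49
f 25 49 14
f 46 49 25
f 9 25 21
f 25 14 26
f 21 26 10
f 25 26 21
f 9 21 30
f 21 10 31
f 30 31 16
f 21 31 30
f 9 30 42
f 30 16 45
f 42 45 19
f 30 45 42
f 9 42 46
f 42 19 50
f 46 50 20
f 42 50 46
f 10 26 37
f 26 14 40
f 37 40 18
f 26 40 37
f 14 49 27
f 49 20 48
f 27 48 13
f 49 48 27
f 20 50 47
f 50 19 43
f 47 43 11
f 50 43 47
f 19 45 44
f 45 16 32
f 44 32 15
f 45 32 44
f 16 31 36
f 31 10 33
f 36 33 17
f 31 33 36
f 12 38 24
f 38 18 39
f 24 39 13
f 38 39 24
f 12 24 22
f 24 13 23
f 22 23 11
f 24 23 22
f 12 22 29
f 22 11 28
f 29 28 15
f 22 28 29
f 12 29 34
f 29 15 35
f 34 35 17
f 29 35 34
f 12 34 38
f 34 17 41
f 38 41 18
f 34 41 38
f 13 39 27
f 39 18 40
f 27 40 14
f 39 40 27
f 11 23 47
f 23 13 48
f 47 48 20
f 23 48 47
f 15 28 44
f 28 11 43
f 44 43 19
f 28 43 44
f 17 35 36
f 35 15 32
f 36 32 16
f 35 32 36
f 18 41 37
f 41 17 33
f 37 33 10
f 41 33 37
f 52 54 51
f 55 52 51
f 51 54 53
f 53 55 51
f 52 58 54
f 56 52 55
f 56 58 52
f 54 58 53
f 57 55 53
f 53 58 57
f 57 56 55
f 58 56 57
f 60 62 59
f 63 60 59
f 59 62 61
f 61 63 59
f 60 66 62
f 64 60 63
f 64 66 60
f 62 66 61
f 65 63 61
f 61 66 65
f 65 64 63
f 66 64 65
f 68 67 70
f 68 70 69
f 70 67 71
f 70 71 69
f 71 67 72
f 71 72 69
f 72 67 73
f 72 73 69
f 73 67 74
f 73 74 69
f 74 67 75
f 74 75 69
f 75 67 76
f 75 76 69
f 76 67 77
f 76 77 69
f 77 67 78
f 77 78 69
f 78 67 79
f 78 79 69
f 79 67 80
f 79 80 69
f 80 67 81
f 80 81 69
f 81 67 82
f 81 82 69
f 82 67 68
f 82 68 69



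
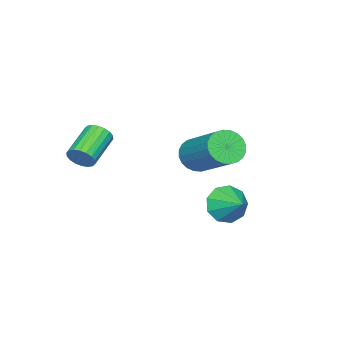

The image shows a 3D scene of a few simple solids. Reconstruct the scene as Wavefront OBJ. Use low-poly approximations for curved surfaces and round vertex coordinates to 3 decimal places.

v -3.886 -0.234 -0.99
v -3.418 -0.091 -1.49
v -2.686 1.437 -0.371
v -3.154 1.294 0.13
v -3.628 0.066 -1.567
v -2.896 1.593 -0.448
v -3.877 0.177 -1.556
v -3.145 1.705 -0.437
v -4.127 0.226 -1.459
v -3.396 1.753 -0.34
v -4.341 0.205 -1.29
v -3.61 1.732 -0.171
v -4.486 0.117 -1.076
v -3.754 1.644 0.043
v -4.539 -0.025 -0.848
v -3.807 1.503 0.271
v -4.492 -0.198 -0.642
v -3.761 1.33 0.477
v -4.354 -0.377 -0.489
v -3.622 1.151 0.63
v -4.144 -0.533 -0.412
v -3.412 0.994 0.707
v -3.895 -0.645 -0.423
v -3.163 0.883 0.696
v -3.644 -0.693 -0.52
v -2.913 0.834 0.599
v -3.43 -0.672 -0.689
v -2.699 0.855 0.43
v -3.286 -0.584 -0.903
v -2.554 0.943 0.216
v -3.233 -0.443 -1.131
v -2.501 1.085 -0.012
v -3.279 -0.27 -1.337
v -2.548 1.258 -0.218
v 0.344 -1.903 0.281
v 0.532 -2.215 0.623
v -0.677 -2.349 1.162
v -0.864 -2.037 0.819
v 0.553 -2.016 0.721
v -0.656 -2.15 1.259
v 0.533 -1.795 0.731
v -0.676 -1.929 1.27
v 0.476 -1.595 0.652
v -0.733 -1.729 1.191
v 0.392 -1.456 0.499
v -0.816 -1.59 1.038
v 0.299 -1.405 0.304
v -0.909 -1.54 0.842
v 0.215 -1.453 0.103
v -0.993 -1.588 0.642
v 0.157 -1.591 -0.062
v -1.052 -1.725 0.477
v 0.136 -1.79 -0.159
v -1.073 -1.924 0.379
v 0.156 -2.011 -0.17
v -1.053 -2.145 0.369
v 0.213 -2.211 -0.091
v -0.996 -2.345 0.448
v 0.296 -2.35 0.062
v -0.912 -2.484 0.601
v 0.389 -2.4 0.258
v -0.819 -2.535 0.796
v 0.473 -2.352 0.458
v -0.735 -2.487 0.997
v -2.07 1.95 -1.782
v -1.508 1.93 -2.279
v -1.63 2.77 -1.318
v -1.885 2.231 -2.453
v -2.349 2.4 -2.313
v -2.682 2.359 -1.925
v -2.729 2.126 -1.471
v -2.467 1.811 -1.162
v -2.019 1.561 -1.143
v -1.595 1.493 -1.424
v -1.393 1.639 -1.872
f 2 1 5
f 2 5 3
f 3 5 6
f 3 6 4
f 5 1 7
f 5 7 6
f 6 7 8
f 6 8 4
f 7 1 9
f 7 9 8
f 8 9 10
f 8 10 4
f 9 1 11
f 9 11 10
f 10 11 12
f 10 12 4
f 11 1 13
f 11 13 12
f 12 13 14
f 12 14 4
f 13 1 15
f 13 15 14
f 14 15 16
f 14 16 4
f 15 1 17
f 15 17 16
f 16 17 18
f 16 18 4
f 17 1 19
f 17 19 18
f 18 19 20
f 18 20 4
f 19 1 21
f 19 21 20
f 20 21 22
f 20 22 4
f 21 1 23
f 21 23 22
f 22 23 24
f 22 24 4
f 23 1 25
f 23 25 24
f 24 25 26
f 24 26 4
f 25 1 27
f 25 27 26
f 26 27 28
f 26 28 4
f 27 1 29
f 27 29 28
f 28 29 30
f 28 30 4
f 29 1 31
f 29 31 30
f 30 31 32
f 30 32 4
f 31 1 33
f 31 33 32
f 32 33 34
f 32 34 4
f 33 1 2
f 33 2 34
f 34 2 3
f 34 3 4
f 36 35 39
f 36 39 37
f 37 39 40
f 37 40 38
f 39 35 41
f 39 41 40
f 40 41 42
f 40 42 38
f 41 35 43
f 41 43 42
f 42 43 44
f 42 44 38
f 43 35 45
f 43 45 44
f 44 45 46
f 44 46 38
f 45 35 47
f 45 47 46
f 46 47 48
f 46 48 38
f 47 35 49
f 47 49 48
f 48 49 50
f 48 50 38
f 49 35 51
f 49 51 50
f 50 51 52
f 50 52 38
f 51 35 53
f 51 53 52
f 52 53 54
f 52 54 38
f 53 35 55
f 53 55 54
f 54 55 56
f 54 56 38
f 55 35 57
f 55 57 56
f 56 57 58
f 56 58 38
f 57 35 59
f 57 59 58
f 58 59 60
f 58 60 38
f 59 35 61
f 59 61 60
f 60 61 62
f 60 62 38
f 61 35 63
f 61 63 62
f 62 63 64
f 62 64 38
f 63 35 36
f 63 36 64
f 64 36 37
f 64 37 38
f 66 65 68
f 66 68 67
f 68 65 69
f 68 69 67
f 69 65 70
f 69 70 67
f 70 65 71
f 70 71 67
f 71 65 72
f 71 72 67
f 72 65 73
f 72 73 67
f 73 65 74
f 73 74 67
f 74 65 75
f 74 75 67
f 75 65 66
f 75 66 67



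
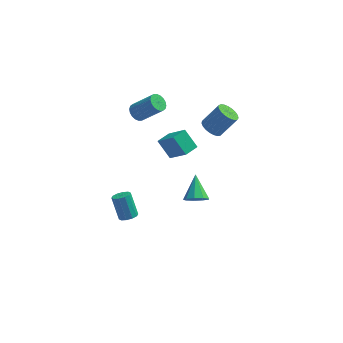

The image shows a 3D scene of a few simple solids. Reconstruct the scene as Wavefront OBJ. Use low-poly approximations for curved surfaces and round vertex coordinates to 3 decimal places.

v 1.08 1.06 -4.451
v 1.8 1.274 -4.66
v 0.96 2.44 -3.449
v 1.442 1.485 -4.995
v 0.914 1.498 -5.075
v 0.464 1.305 -4.863
v 0.302 0.998 -4.458
v 0.504 0.719 -4.05
v 0.975 0.6 -3.83
v 1.495 0.696 -3.9
v 1.821 0.962 -4.228
v -2.398 2.16 2.781
v -1.96 2.27 2.371
v -0.724 2.031 3.63
v -1.162 1.92 4.039
v -2.013 2.517 2.471
v -0.777 2.278 3.729
v -2.143 2.693 2.632
v -0.907 2.454 3.89
v -2.323 2.764 2.822
v -1.087 2.524 4.08
v -2.518 2.715 3.004
v -1.282 2.475 4.263
v -2.689 2.555 3.142
v -1.453 2.316 4.401
v -2.803 2.318 3.209
v -1.567 2.078 4.467
v -2.836 2.049 3.19
v -1.6 1.81 4.449
v -2.783 1.802 3.091
v -1.547 1.563 4.349
v -2.653 1.626 2.93
v -1.417 1.387 4.188
v -2.473 1.556 2.74
v -1.237 1.316 3.998
v -2.278 1.605 2.557
v -1.042 1.365 3.816
v -2.107 1.764 2.419
v -0.871 1.525 3.678
v -1.993 2.002 2.353
v -0.757 1.762 3.611
v -2.544 -3.313 -1.434
v -2.063 -3.461 -1.189
v -2.515 -2.794 0.1
v -2.996 -2.647 -0.146
v -2.018 -3.15 -1.335
v -2.47 -2.483 -0.046
v -2.174 -2.901 -1.518
v -2.626 -2.234 -0.229
v -2.472 -2.81 -1.669
v -2.924 -2.143 -0.381
v -2.797 -2.911 -1.731
v -3.249 -2.244 -0.442
v -3.025 -3.166 -1.68
v -3.477 -2.499 -0.391
v -3.07 -3.477 -1.534
v -3.522 -2.81 -0.245
v -2.914 -3.726 -1.351
v -3.366 -3.059 -0.062
v -2.616 -3.817 -1.199
v -3.068 -3.15 0.089
v -2.291 -3.716 -1.138
v -2.743 -3.049 0.151
v -0.321 -1.496 2.339
v 0.609 -2.286 3.565
v -1.041 -0.898 3.27
v -0.11 -1.688 4.496
v 0.27 -0.792 2.344
v 1.201 -1.582 3.57
v -0.449 -0.194 3.275
v 0.481 -0.984 4.501
v 1.844 3.122 0.514
v 2.37 2.709 0.223
v 3.323 3.025 1.494
v 2.796 3.438 1.786
v 2.433 2.982 0.107
v 3.386 3.299 1.379
v 2.395 3.28 0.062
v 3.347 3.597 1.334
v 2.26 3.55 0.095
v 3.213 3.867 1.367
v 2.054 3.746 0.201
v 3.007 4.063 1.472
v 1.812 3.835 0.361
v 2.764 4.151 1.632
v 1.575 3.799 0.547
v 2.527 4.116 1.818
v 1.384 3.647 0.728
v 2.337 3.964 1.999
v 1.273 3.404 0.871
v 2.226 3.721 2.143
v 1.261 3.112 0.953
v 2.213 3.429 2.225
v 1.349 2.822 0.96
v 2.302 3.138 2.231
v 1.523 2.583 0.889
v 2.476 2.9 2.16
v 1.752 2.438 0.753
v 2.705 2.755 2.024
v 1.998 2.411 0.576
v 2.95 2.727 1.848
v 2.216 2.507 0.388
v 3.169 2.823 1.66
f 2 1 4
f 2 4 3
f 4 1 5
f 4 5 3
f 5 1 6
f 5 6 3
f 6 1 7
f 6 7 3
f 7 1 8
f 7 8 3
f 8 1 9
f 8 9 3
f 9 1 10
f 9 10 3
f 10 1 11
f 10 11 3
f 11 1 2
f 11 2 3
f 13 12 16
f 13 16 14
f 14 16 17
f 14 17 15
f 16 12 18
f 16 18 17
f 17 18 19
f 17 19 15
f 18 12 20
f 18 20 19
f 19 20 21
f 19 21 15
f 20 12 22
f 20 22 21
f 21 22 23
f 21 23 15
f 22 12 24
f 22 24 23
f 23 24 25
f 23 25 15
f 24 12 26
f 24 26 25
f 25 26 27
f 25 27 15
f 26 12 28
f 26 28 27
f 27 28 29
f 27 29 15
f 28 12 30
f 28 30 29
f 29 30 31
f 29 31 15
f 30 12 32
f 30 32 31
f 31 32 33
f 31 33 15
f 32 12 34
f 32 34 33
f 33 34 35
f 33 35 15
f 34 12 36
f 34 36 35
f 35 36 37
f 35 37 15
f 36 12 38
f 36 38 37
f 37 38 39
f 37 39 15
f 38 12 40
f 38 40 39
f 39 40 41
f 39 41 15
f 40 12 13
f 40 13 41
f 41 13 14
f 41 14 15
f 43 42 46
f 43 46 44
f 44 46 47
f 44 47 45
f 46 42 48
f 46 48 47
f 47 48 49
f 47 49 45
f 48 42 50
f 48 50 49
f 49 50 51
f 49 51 45
f 50 42 52
f 50 52 51
f 51 52 53
f 51 53 45
f 52 42 54
f 52 54 53
f 53 54 55
f 53 55 45
f 54 42 56
f 54 56 55
f 55 56 57
f 55 57 45
f 56 42 58
f 56 58 57
f 57 58 59
f 57 59 45
f 58 42 60
f 58 60 59
f 59 60 61
f 59 61 45
f 60 42 62
f 60 62 61
f 61 62 63
f 61 63 45
f 62 42 43
f 62 43 63
f 63 43 44
f 63 44 45
f 65 67 64
f 68 65 64
f 64 67 66
f 66 68 64
f 65 71 67
f 69 65 68
f 69 71 65
f 67 71 66
f 70 68 66
f 66 71 70
f 70 69 68
f 71 69 70
f 73 72 76
f 73 76 74
f 74 76 77
f 74 77 75
f 76 72 78
f 76 78 77
f 77 78 79
f 77 79 75
f 78 72 80
f 78 80 79
f 79 80 81
f 79 81 75
f 80 72 82
f 80 82 81
f 81 82 83
f 81 83 75
f 82 72 84
f 82 84 83
f 83 84 85
f 83 85 75
f 84 72 86
f 84 86 85
f 85 86 87
f 85 87 75
f 86 72 88
f 86 88 87
f 87 88 89
f 87 89 75
f 88 72 90
f 88 90 89
f 89 90 91
f 89 91 75
f 90 72 92
f 90 92 91
f 91 92 93
f 91 93 75
f 92 72 94
f 92 94 93
f 93 94 95
f 93 95 75
f 94 72 96
f 94 96 95
f 95 96 97
f 95 97 75
f 96 72 98
f 96 98 97
f 97 98 99
f 97 99 75
f 98 72 100
f 98 100 99
f 99 100 101
f 99 101 75
f 100 72 102
f 100 102 101
f 101 102 103
f 101 103 75
f 102 72 73
f 102 73 103
f 103 73 74
f 103 74 75



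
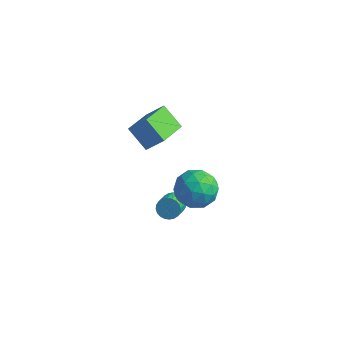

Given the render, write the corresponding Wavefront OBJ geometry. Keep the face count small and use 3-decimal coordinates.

v -3.003 -3.827 3.477
v -2.12 -3.499 4.486
v -3.164 -1.999 3.024
v -2.281 -1.671 4.033
v -1.819 -3.969 2.487
v -0.936 -3.641 3.496
v -1.98 -2.141 2.034
v -1.097 -1.813 3.043
v -1.332 -2.169 -3.561
v -1.086 -1.783 -3.071
v -0.761 -2.806 -2.43
v -1.008 -3.191 -2.919
v -1.333 -1.813 -2.993
v -1.008 -2.836 -2.352
v -1.581 -1.897 -3.001
v -1.256 -2.919 -2.36
v -1.79 -2.022 -3.094
v -1.466 -3.044 -2.453
v -1.93 -2.169 -3.259
v -1.606 -3.192 -2.617
v -1.979 -2.317 -3.469
v -1.655 -3.339 -2.828
v -1.93 -2.441 -3.693
v -1.605 -3.464 -3.052
v -1.789 -2.525 -3.897
v -1.465 -3.547 -3.256
v -1.579 -2.554 -4.05
v -1.254 -3.577 -3.409
v -1.332 -2.524 -4.128
v -1.007 -3.547 -3.487
v -1.084 -2.441 -4.12
v -0.759 -3.463 -3.479
v -0.874 -2.316 -4.027
v -0.55 -3.338 -3.386
v -0.734 -2.168 -3.863
v -0.41 -3.191 -3.221
v -0.685 -2.021 -3.652
v -0.361 -3.043 -3.011
v -0.735 -1.896 -3.428
v -0.41 -2.919 -2.787
v -0.875 -1.813 -3.224
v -0.551 -2.835 -2.583
v -0.275 -1.273 -2.22
v 0.646 -1.13 -1.385
v -0.606 -3.15 -1.535
v 0.315 -3.007 -0.7
v -0.748 -2.357 -0.577
v -0.543 -1.198 -1.001
v 0.583 -3.082 -1.919
v 0.788 -1.923 -2.343
v 1.176 -2.248 -1.199
v 0.353 -1.8 -0.369
v -0.313 -2.48 -2.551
v -1.136 -2.032 -1.721
v 0.214 -1.037 -1.863
v -0.174 -3.243 -1.057
v -0.799 -2.861 -0.985
v -0.258 -2.777 -0.494
v -0.484 -1.077 -1.637
v 0.057 -0.993 -1.146
v -0.762 -1.714 -0.671
v -0.017 -3.287 -1.774
v 0.524 -3.203 -1.283
v 0.298 -1.503 -2.426
v 0.839 -1.419 -1.935
v 0.802 -2.566 -2.249
v 1.067 -1.61 -1.263
v 0.873 -2.713 -0.86
v 1.031 -2.758 -1.577
v 1.151 -2.076 -1.826
v 0.584 -1.347 -0.775
v 0.389 -2.45 -0.372
v -0.235 -2.068 -0.3
v -0.115 -1.387 -0.549
v 0.895 -2.004 -0.666
v -0.349 -1.83 -2.548
v -0.544 -2.933 -2.145
v 0.155 -2.893 -2.371
v 0.275 -2.212 -2.62
v -0.833 -1.567 -2.06
v -1.027 -2.67 -1.657
v -1.111 -2.204 -1.094
v -0.991 -1.522 -1.343
v -0.855 -2.276 -2.254
f 2 4 1
f 5 2 1
f 1 4 3
f 3 5 1
f 2 8 4
f 6 2 5
f 6 8 2
f 4 8 3
f 7 5 3
f 3 8 7
f 7 6 5
f 8 6 7
f 10 9 13
f 10 13 11
f 11 13 14
f 11 14 12
f 13 9 15
f 13 15 14
f 14 15 16
f 14 16 12
f 15 9 17
f 15 17 16
f 16 17 18
f 16 18 12
f 17 9 19
f 17 19 18
f 18 19 20
f 18 20 12
f 19 9 21
f 19 21 20
f 20 21 22
f 20 22 12
f 21 9 23
f 21 23 22
f 22 23 24
f 22 24 12
f 23 9 25
f 23 25 24
f 24 25 26
f 24 26 12
f 25 9 27
f 25 27 26
f 26 27 28
f 26 28 12
f 27 9 29
f 27 29 28
f 28 29 30
f 28 30 12
f 29 9 31
f 29 31 30
f 30 31 32
f 30 32 12
f 31 9 33
f 31 33 32
f 32 33 34
f 32 34 12
f 33 9 35
f 33 35 34
f 34 35 36
f 34 36 12
f 35 9 37
f 35 37 36
f 36 37 38
f 36 38 12
f 37 9 39
f 37 39 38
f 38 39 40
f 38 40 12
f 39 9 41
f 39 41 40
f 40 41 42
f 40 42 12
f 41 9 10
f 41 10 42
f 42 10 11
f 42 11 12
f 43 80 59
f 80 54 83
f 59 83 48
f 80 83 59
f 43 59 55
f 59 48 60
f 55 60 44
f 59 60 55
f 43 55 64
f 55 44 65
f 64 65 50
f 55 65 64
f 43 64 76
f 64 50 79
f 76 79 53
f 64 79 76
f 43 76 80
f 76 53 84
f 80 84 54
f 76 84 80
f 44 60 71
f 60 48 74
f 71 74 52
f 60 74 71
f 48 83 61
f 83 54 82
f 61 82 47
f 83 82 61
f 54 84 81
f 84 53 77
f 81 77 45
f 84 77 81
f 53 79 78
f 79 50 66
f 78 66 49
f 79 66 78
f 50 65 70
f 65 44 67
f 70 67 51
f 65 67 70
f 46 72 58
f 72 52 73
f 58 73 47
f 72 73 58
f 46 58 56
f 58 47 57
f 56 57 45
f 58 57 56
f 46 56 63
f 56 45 62
f 63 62 49
f 56 62 63
f 46 63 68
f 63 49 69
f 68 69 51
f 63 69 68
f 46 68 72
f 68 51 75
f 72 75 52
f 68 75 72
f 47 73 61
f 73 52 74
f 61 74 48
f 73 74 61
f 45 57 81
f 57 47 82
f 81 82 54
f 57 82 81
f 49 62 78
f 62 45 77
f 78 77 53
f 62 77 78
f 51 69 70
f 69 49 66
f 70 66 50
f 69 66 70
f 52 75 71
f 75 51 67
f 71 67 44
f 75 67 71



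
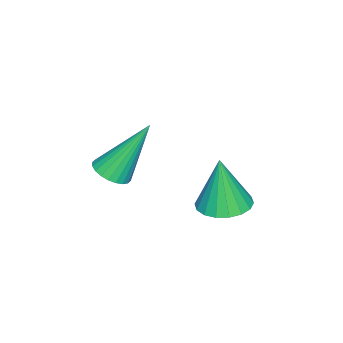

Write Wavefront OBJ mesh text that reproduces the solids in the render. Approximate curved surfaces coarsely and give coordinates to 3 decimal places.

v -0.53 -0.452 1.851
v -0.084 -0.67 2.11
v -1.09 0.352 3.489
v -0.004 -0.478 2.043
v -0.005 -0.282 1.947
v -0.085 -0.112 1.836
v -0.233 0.006 1.727
v -0.426 0.055 1.637
v -0.635 0.026 1.579
v -0.828 -0.075 1.563
v -0.975 -0.234 1.591
v -1.055 -0.426 1.658
v -1.054 -0.622 1.754
v -0.974 -0.793 1.865
v -0.826 -0.911 1.974
v -0.633 -0.96 2.064
v -0.424 -0.931 2.122
v -0.231 -0.829 2.138
v -3.229 1.461 -0.711
v -2.486 1.223 -0.724
v -3.251 1.299 0.971
v -2.457 1.567 -0.691
v -2.58 1.89 -0.661
v -2.832 2.128 -0.642
v -3.162 2.234 -0.636
v -3.506 2.187 -0.645
v -3.795 1.996 -0.667
v -3.972 1.699 -0.698
v -4.002 1.354 -0.731
v -3.878 1.031 -0.761
v -3.627 0.793 -0.78
v -3.296 0.687 -0.786
v -2.952 0.735 -0.777
v -2.663 0.926 -0.755
f 2 1 4
f 2 4 3
f 4 1 5
f 4 5 3
f 5 1 6
f 5 6 3
f 6 1 7
f 6 7 3
f 7 1 8
f 7 8 3
f 8 1 9
f 8 9 3
f 9 1 10
f 9 10 3
f 10 1 11
f 10 11 3
f 11 1 12
f 11 12 3
f 12 1 13
f 12 13 3
f 13 1 14
f 13 14 3
f 14 1 15
f 14 15 3
f 15 1 16
f 15 16 3
f 16 1 17
f 16 17 3
f 17 1 18
f 17 18 3
f 18 1 2
f 18 2 3
f 20 19 22
f 20 22 21
f 22 19 23
f 22 23 21
f 23 19 24
f 23 24 21
f 24 19 25
f 24 25 21
f 25 19 26
f 25 26 21
f 26 19 27
f 26 27 21
f 27 19 28
f 27 28 21
f 28 19 29
f 28 29 21
f 29 19 30
f 29 30 21
f 30 19 31
f 30 31 21
f 31 19 32
f 31 32 21
f 32 19 33
f 32 33 21
f 33 19 34
f 33 34 21
f 34 19 20
f 34 20 21



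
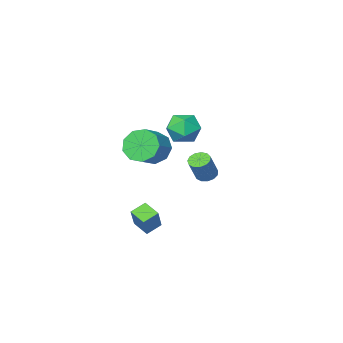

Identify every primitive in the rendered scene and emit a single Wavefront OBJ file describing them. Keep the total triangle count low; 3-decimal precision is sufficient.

v 1.393 -0.565 -4.373
v 1.623 -1.484 -3.969
v 0.526 -0.601 -3.962
v 0.756 -1.52 -3.558
v 1.984 0.16 -3.062
v 2.214 -0.759 -2.658
v 1.117 0.124 -2.651
v 1.347 -0.795 -2.247
v 2.051 1.306 2.61
v 2.607 1.243 1.757
v 3.625 1.831 2.378
v 3.069 1.894 3.23
v 2.253 1.844 1.767
v 3.272 2.433 2.388
v 1.805 2.193 2.172
v 2.823 2.782 2.792
v 1.471 2.127 2.781
v 2.49 2.716 3.402
v 1.409 1.677 3.31
v 2.428 2.266 3.931
v 1.647 1.053 3.512
v 2.666 1.642 4.132
v 2.074 0.547 3.291
v 3.093 1.136 3.912
v 2.49 0.396 2.752
v 3.508 0.985 3.372
v 2.7 0.671 2.146
v 3.719 1.259 2.766
v -3.024 -2.642 1.421
v -1.987 -2.573 1.082
v -2.933 -4.407 1.338
v -1.896 -4.338 0.999
v -2.156 -4.06 2.025
v -2.212 -2.969 2.076
v -2.708 -4.011 0.344
v -2.764 -2.92 0.395
v -1.791 -3.418 0.417
v -1.45 -3.449 1.455
v -3.47 -3.531 0.965
v -3.129 -3.562 2.003
v -4.095 -3.843 -2.68
v -3.522 -3.932 -2.951
v -2.811 -3.546 -1.57
v -3.385 -3.457 -1.3
v -3.607 -3.585 -3.004
v -2.896 -3.2 -1.623
v -3.847 -3.32 -2.954
v -3.136 -2.935 -1.573
v -4.165 -3.221 -2.818
v -3.455 -2.836 -1.437
v -4.462 -3.32 -2.638
v -3.751 -2.935 -1.257
v -4.642 -3.584 -2.471
v -3.931 -3.199 -1.09
v -4.649 -3.93 -2.371
v -3.938 -3.545 -0.99
v -4.48 -4.249 -2.369
v -3.769 -3.864 -0.988
v -4.189 -4.438 -2.466
v -3.478 -4.053 -1.085
v -3.868 -4.439 -2.631
v -3.157 -4.054 -1.25
v -3.619 -4.25 -2.812
v -2.909 -3.865 -1.431
f 2 4 1
f 5 2 1
f 1 4 3
f 3 5 1
f 2 8 4
f 6 2 5
f 6 8 2
f 4 8 3
f 7 5 3
f 3 8 7
f 7 6 5
f 8 6 7
f 10 9 13
f 10 13 11
f 11 13 14
f 11 14 12
f 13 9 15
f 13 15 14
f 14 15 16
f 14 16 12
f 15 9 17
f 15 17 16
f 16 17 18
f 16 18 12
f 17 9 19
f 17 19 18
f 18 19 20
f 18 20 12
f 19 9 21
f 19 21 20
f 20 21 22
f 20 22 12
f 21 9 23
f 21 23 22
f 22 23 24
f 22 24 12
f 23 9 25
f 23 25 24
f 24 25 26
f 24 26 12
f 25 9 27
f 25 27 26
f 26 27 28
f 26 28 12
f 27 9 10
f 27 10 28
f 28 10 11
f 28 11 12
f 29 40 34
f 29 34 30
f 29 30 36
f 29 36 39
f 29 39 40
f 30 34 38
f 34 40 33
f 40 39 31
f 39 36 35
f 36 30 37
f 32 38 33
f 32 33 31
f 32 31 35
f 32 35 37
f 32 37 38
f 33 38 34
f 31 33 40
f 35 31 39
f 37 35 36
f 38 37 30
f 42 41 45
f 42 45 43
f 43 45 46
f 43 46 44
f 45 41 47
f 45 47 46
f 46 47 48
f 46 48 44
f 47 41 49
f 47 49 48
f 48 49 50
f 48 50 44
f 49 41 51
f 49 51 50
f 50 51 52
f 50 52 44
f 51 41 53
f 51 53 52
f 52 53 54
f 52 54 44
f 53 41 55
f 53 55 54
f 54 55 56
f 54 56 44
f 55 41 57
f 55 57 56
f 56 57 58
f 56 58 44
f 57 41 59
f 57 59 58
f 58 59 60
f 58 60 44
f 59 41 61
f 59 61 60
f 60 61 62
f 60 62 44
f 61 41 63
f 61 63 62
f 62 63 64
f 62 64 44
f 63 41 42
f 63 42 64
f 64 42 43
f 64 43 44



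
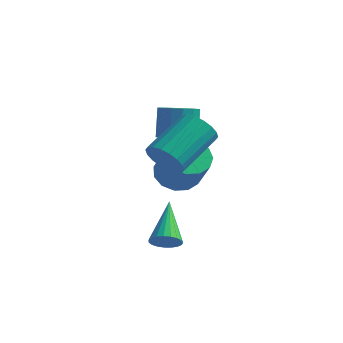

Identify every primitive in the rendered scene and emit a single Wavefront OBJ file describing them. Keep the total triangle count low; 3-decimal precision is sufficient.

v -1.343 -0.398 2.171
v -0.691 0.106 2.073
v -0.924 0.662 3.37
v -1.577 0.158 3.469
v -1.026 0.327 1.918
v -1.26 0.882 3.216
v -1.446 0.353 1.832
v -1.68 0.908 3.129
v -1.839 0.178 1.836
v -2.072 0.733 3.133
v -2.099 -0.151 1.93
v -2.332 0.404 3.227
v -2.156 -0.546 2.089
v -2.389 0.009 3.386
v -1.996 -0.902 2.27
v -2.229 -0.346 3.567
v -1.66 -1.122 2.424
v -1.894 -0.567 3.722
v -1.24 -1.148 2.511
v -1.474 -0.593 3.808
v -0.848 -0.973 2.507
v -1.081 -0.418 3.804
v -0.588 -0.644 2.413
v -0.821 -0.089 3.71
v -0.531 -0.249 2.254
v -0.764 0.306 3.551
v 0.176 -4.007 -1.303
v 0.77 -3.892 -1.096
v -0.536 -2.453 -0.117
v 0.755 -3.736 -1.311
v 0.64 -3.626 -1.524
v 0.444 -3.582 -1.699
v 0.202 -3.611 -1.805
v -0.045 -3.709 -1.825
v -0.253 -3.858 -1.755
v -0.388 -4.033 -1.606
v -0.425 -4.204 -1.405
v -0.358 -4.34 -1.186
v -0.199 -4.419 -0.988
v 0.025 -4.426 -0.844
v 0.275 -4.361 -0.78
v 0.507 -4.235 -0.806
v 0.683 -4.069 -0.918
v -1.694 0.239 -0.175
v -1.01 -0.129 -0.756
v -0.122 -0.828 0.734
v -0.806 -0.459 1.315
v -0.843 0.373 -0.62
v 0.046 -0.326 0.87
v -0.946 0.833 -0.343
v -0.057 0.134 1.147
v -1.286 1.104 -0.012
v -0.398 0.405 1.477
v -1.756 1.101 0.267
v -0.868 0.402 1.756
v -2.207 0.824 0.405
v -1.318 0.125 1.895
v -2.494 0.362 0.36
v -1.606 -0.337 1.849
v -2.528 -0.14 0.145
v -1.64 -0.839 1.634
v -2.297 -0.521 -0.172
v -1.408 -1.22 1.318
v -1.875 -0.66 -0.489
v -0.986 -1.359 1
v -1.395 -0.514 -0.707
v -0.506 -1.213 0.783
v -0.106 -3.568 2.749
v 0.512 -3.394 2.161
v 0.924 -1.538 3.144
v 0.306 -1.712 3.731
v 0.195 -3.239 2.002
v 0.607 -1.383 2.984
v -0.181 -3.149 1.99
v 0.231 -1.294 2.972
v -0.543 -3.142 2.128
v -0.131 -1.287 3.111
v -0.818 -3.22 2.39
v -0.406 -1.364 3.372
v -0.952 -3.366 2.722
v -0.54 -1.51 3.705
v -0.918 -3.552 3.06
v -0.506 -1.696 4.042
v -0.724 -3.742 3.336
v -0.312 -1.886 4.319
v -0.407 -3.897 3.496
v 0.005 -2.041 4.478
v -0.031 -3.986 3.508
v 0.381 -2.131 4.49
v 0.331 -3.993 3.369
v 0.743 -2.138 4.352
v 0.606 -3.916 3.108
v 1.018 -2.06 4.09
v 0.74 -3.77 2.775
v 1.152 -1.914 3.758
v 0.706 -3.584 2.438
v 1.118 -1.728 3.42
f 2 1 5
f 2 5 3
f 3 5 6
f 3 6 4
f 5 1 7
f 5 7 6
f 6 7 8
f 6 8 4
f 7 1 9
f 7 9 8
f 8 9 10
f 8 10 4
f 9 1 11
f 9 11 10
f 10 11 12
f 10 12 4
f 11 1 13
f 11 13 12
f 12 13 14
f 12 14 4
f 13 1 15
f 13 15 14
f 14 15 16
f 14 16 4
f 15 1 17
f 15 17 16
f 16 17 18
f 16 18 4
f 17 1 19
f 17 19 18
f 18 19 20
f 18 20 4
f 19 1 21
f 19 21 20
f 20 21 22
f 20 22 4
f 21 1 23
f 21 23 22
f 22 23 24
f 22 24 4
f 23 1 25
f 23 25 24
f 24 25 26
f 24 26 4
f 25 1 2
f 25 2 26
f 26 2 3
f 26 3 4
f 28 27 30
f 28 30 29
f 30 27 31
f 30 31 29
f 31 27 32
f 31 32 29
f 32 27 33
f 32 33 29
f 33 27 34
f 33 34 29
f 34 27 35
f 34 35 29
f 35 27 36
f 35 36 29
f 36 27 37
f 36 37 29
f 37 27 38
f 37 38 29
f 38 27 39
f 38 39 29
f 39 27 40
f 39 40 29
f 40 27 41
f 40 41 29
f 41 27 42
f 41 42 29
f 42 27 43
f 42 43 29
f 43 27 28
f 43 28 29
f 45 44 48
f 45 48 46
f 46 48 49
f 46 49 47
f 48 44 50
f 48 50 49
f 49 50 51
f 49 51 47
f 50 44 52
f 50 52 51
f 51 52 53
f 51 53 47
f 52 44 54
f 52 54 53
f 53 54 55
f 53 55 47
f 54 44 56
f 54 56 55
f 55 56 57
f 55 57 47
f 56 44 58
f 56 58 57
f 57 58 59
f 57 59 47
f 58 44 60
f 58 60 59
f 59 60 61
f 59 61 47
f 60 44 62
f 60 62 61
f 61 62 63
f 61 63 47
f 62 44 64
f 62 64 63
f 63 64 65
f 63 65 47
f 64 44 66
f 64 66 65
f 65 66 67
f 65 67 47
f 66 44 45
f 66 45 67
f 67 45 46
f 67 46 47
f 69 68 72
f 69 72 70
f 70 72 73
f 70 73 71
f 72 68 74
f 72 74 73
f 73 74 75
f 73 75 71
f 74 68 76
f 74 76 75
f 75 76 77
f 75 77 71
f 76 68 78
f 76 78 77
f 77 78 79
f 77 79 71
f 78 68 80
f 78 80 79
f 79 80 81
f 79 81 71
f 80 68 82
f 80 82 81
f 81 82 83
f 81 83 71
f 82 68 84
f 82 84 83
f 83 84 85
f 83 85 71
f 84 68 86
f 84 86 85
f 85 86 87
f 85 87 71
f 86 68 88
f 86 88 87
f 87 88 89
f 87 89 71
f 88 68 90
f 88 90 89
f 89 90 91
f 89 91 71
f 90 68 92
f 90 92 91
f 91 92 93
f 91 93 71
f 92 68 94
f 92 94 93
f 93 94 95
f 93 95 71
f 94 68 96
f 94 96 95
f 95 96 97
f 95 97 71
f 96 68 69
f 96 69 97
f 97 69 70
f 97 70 71



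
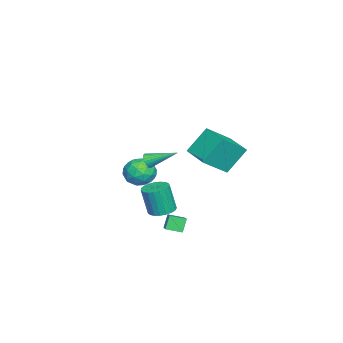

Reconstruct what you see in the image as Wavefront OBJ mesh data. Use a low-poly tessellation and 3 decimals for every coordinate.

v 3.064 -0.501 -3.108
v 3.863 -0.718 -3.17
v 3.894 -1.117 -1.374
v 3.096 -0.899 -1.312
v 3.886 -0.382 -3.096
v 3.917 -0.781 -1.3
v 3.767 -0.066 -3.024
v 3.798 -0.465 -1.228
v 3.526 0.174 -2.966
v 3.557 -0.224 -1.17
v 3.206 0.298 -2.933
v 3.237 -0.1 -1.137
v 2.861 0.284 -2.93
v 2.892 -0.115 -1.134
v 2.551 0.134 -2.958
v 2.582 -0.264 -1.162
v 2.33 -0.126 -3.012
v 2.361 -0.524 -1.216
v 2.236 -0.45 -3.082
v 2.268 -0.849 -1.286
v 2.286 -0.783 -3.157
v 2.317 -1.182 -1.361
v 2.469 -1.068 -3.224
v 2.501 -1.466 -1.428
v 2.756 -1.254 -3.27
v 2.788 -1.653 -1.474
v 3.096 -1.31 -3.288
v 3.128 -1.709 -1.492
v 3.431 -1.226 -3.275
v 3.462 -1.625 -1.479
v 3.702 -1.017 -3.234
v 3.733 -1.416 -1.438
v -3.427 -2.655 -3.83
v -2.837 -3.315 -4.49
v -4.063 -4.085 -2.97
v -3.473 -4.745 -3.63
v -2.962 -4.102 -2.892
v -2.569 -3.218 -3.424
v -4.331 -4.182 -4.036
v -3.938 -3.298 -4.568
v -3.396 -4.258 -4.618
v -2.549 -4.209 -3.911
v -4.351 -3.191 -3.549
v -3.504 -3.142 -2.842
v -3.076 -2.859 -4.236
v -3.824 -4.541 -3.224
v -3.523 -4.163 -2.79
v -3.176 -4.551 -3.178
v -2.919 -2.803 -3.609
v -2.572 -3.19 -3.997
v -2.645 -3.653 -3.057
v -4.328 -4.21 -3.463
v -3.981 -4.597 -3.851
v -3.724 -2.849 -4.282
v -3.377 -3.237 -4.67
v -4.255 -3.747 -4.403
v -3.058 -3.802 -4.699
v -3.432 -4.642 -4.193
v -3.936 -4.311 -4.432
v -3.705 -3.792 -4.744
v -2.56 -3.773 -4.283
v -2.934 -4.613 -3.777
v -2.634 -4.235 -3.344
v -2.403 -3.716 -3.656
v -2.889 -4.327 -4.358
v -3.966 -2.787 -3.683
v -4.34 -3.627 -3.177
v -4.497 -3.684 -3.804
v -4.266 -3.165 -4.116
v -3.468 -2.758 -3.267
v -3.842 -3.598 -2.761
v -3.195 -3.608 -2.716
v -2.964 -3.089 -3.028
v -4.011 -3.073 -3.102
v -0.514 -2.361 -1.162
v -0.292 -2.561 -0.7
v -0.646 -0.599 -0.338
v -0.117 -2.498 -0.807
v -0.002 -2.414 -0.968
v 0.034 -2.322 -1.158
v -0.013 -2.236 -1.349
v -0.136 -2.169 -1.512
v -0.317 -2.132 -1.621
v -0.527 -2.129 -1.661
v -0.736 -2.162 -1.624
v -0.912 -2.225 -1.517
v -1.026 -2.308 -1.356
v -1.063 -2.4 -1.166
v -1.016 -2.486 -0.975
v -0.893 -2.553 -0.812
v -0.712 -2.591 -0.703
v -0.501 -2.593 -0.664
v 0.601 1.681 -0.09
v -0.151 2.62 1.458
v 1.847 2.929 -0.241
v 1.096 3.867 1.306
v 1.844 0.593 1.174
v 1.093 1.531 2.721
v 3.091 1.84 1.022
v 2.339 2.779 2.57
v 3.534 -0.294 -4.247
v 3.064 -0.187 -3.416
v 3.336 0.628 -4.477
v 2.866 0.734 -3.647
v 5.094 0.246 -3.433
v 4.624 0.352 -2.603
v 4.896 1.167 -3.664
v 4.426 1.274 -2.833
f 2 1 5
f 2 5 3
f 3 5 6
f 3 6 4
f 5 1 7
f 5 7 6
f 6 7 8
f 6 8 4
f 7 1 9
f 7 9 8
f 8 9 10
f 8 10 4
f 9 1 11
f 9 11 10
f 10 11 12
f 10 12 4
f 11 1 13
f 11 13 12
f 12 13 14
f 12 14 4
f 13 1 15
f 13 15 14
f 14 15 16
f 14 16 4
f 15 1 17
f 15 17 16
f 16 17 18
f 16 18 4
f 17 1 19
f 17 19 18
f 18 19 20
f 18 20 4
f 19 1 21
f 19 21 20
f 20 21 22
f 20 22 4
f 21 1 23
f 21 23 22
f 22 23 24
f 22 24 4
f 23 1 25
f 23 25 24
f 24 25 26
f 24 26 4
f 25 1 27
f 25 27 26
f 26 27 28
f 26 28 4
f 27 1 29
f 27 29 28
f 28 29 30
f 28 30 4
f 29 1 31
f 29 31 30
f 30 31 32
f 30 32 4
f 31 1 2
f 31 2 32
f 32 2 3
f 32 3 4
f 33 70 49
f 70 44 73
f 49 73 38
f 70 73 49
f 33 49 45
f 49 38 50
f 45 50 34
f 49 50 45
f 33 45 54
f 45 34 55
f 54 55 40
f 45 55 54
f 33 54 66
f 54 40 69
f 66 69 43
f 54 69 66
f 33 66 70
f 66 43 74
f 70 74 44
f 66 74 70
f 34 50 61
f 50 38 64
f 61 64 42
f 50 64 61
f 38 73 51
f 73 44 72
f 51 72 37
f 73 72 51
f 44 74 71
f 74 43 67
f 71 67 35
f 74 67 71
f 43 69 68
f 69 40 56
f 68 56 39
f 69 56 68
f 40 55 60
f 55 34 57
f 60 57 41
f 55 57 60
f 36 62 48
f 62 42 63
f 48 63 37
f 62 63 48
f 36 48 46
f 48 37 47
f 46 47 35
f 48 47 46
f 36 46 53
f 46 35 52
f 53 52 39
f 46 52 53
f 36 53 58
f 53 39 59
f 58 59 41
f 53 59 58
f 36 58 62
f 58 41 65
f 62 65 42
f 58 65 62
f 37 63 51
f 63 42 64
f 51 64 38
f 63 64 51
f 35 47 71
f 47 37 72
f 71 72 44
f 47 72 71
f 39 52 68
f 52 35 67
f 68 67 43
f 52 67 68
f 41 59 60
f 59 39 56
f 60 56 40
f 59 56 60
f 42 65 61
f 65 41 57
f 61 57 34
f 65 57 61
f 76 75 78
f 76 78 77
f 78 75 79
f 78 79 77
f 79 75 80
f 79 80 77
f 80 75 81
f 80 81 77
f 81 75 82
f 81 82 77
f 82 75 83
f 82 83 77
f 83 75 84
f 83 84 77
f 84 75 85
f 84 85 77
f 85 75 86
f 85 86 77
f 86 75 87
f 86 87 77
f 87 75 88
f 87 88 77
f 88 75 89
f 88 89 77
f 89 75 90
f 89 90 77
f 90 75 91
f 90 91 77
f 91 75 92
f 91 92 77
f 92 75 76
f 92 76 77
f 94 96 93
f 97 94 93
f 93 96 95
f 95 97 93
f 94 100 96
f 98 94 97
f 98 100 94
f 96 100 95
f 99 97 95
f 95 100 99
f 99 98 97
f 100 98 99
f 102 104 101
f 105 102 101
f 101 104 103
f 103 105 101
f 102 108 104
f 106 102 105
f 106 108 102
f 104 108 103
f 107 105 103
f 103 108 107
f 107 106 105
f 108 106 107

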